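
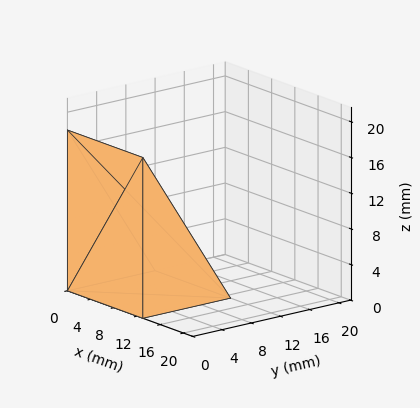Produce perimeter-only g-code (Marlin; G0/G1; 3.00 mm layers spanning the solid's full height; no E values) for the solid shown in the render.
Reading the render: the shape is a wedge (ramp): 13 × 12 mm base, rising to 18 mm along the y=0 edge and sloping linearly to z=0 at y=12 (dimensions read to the nearest mm from the axis ticks). For the g-code, the solid's height is divided into equal slices at the stated Δz and each level perimeter traced with G1 moves after a G0 lift.

; perimeter-only toolpath
G21 ; units = mm
G90 ; absolute positioning
G28 ; home
; layer 1
G0 Z3.00
G0 X0.00 Y0.00
G1 X13.00 Y0.00
G1 X13.00 Y10.00
G1 X0.00 Y10.00
G1 X0.00 Y0.00
; layer 2
G0 Z6.00
G0 X0.00 Y0.00
G1 X13.00 Y0.00
G1 X13.00 Y8.00
G1 X0.00 Y8.00
G1 X0.00 Y0.00
; layer 3
G0 Z9.00
G0 X0.00 Y0.00
G1 X13.00 Y0.00
G1 X13.00 Y6.00
G1 X0.00 Y6.00
G1 X0.00 Y0.00
; layer 4
G0 Z12.00
G0 X0.00 Y0.00
G1 X13.00 Y0.00
G1 X13.00 Y4.00
G1 X0.00 Y4.00
G1 X0.00 Y0.00
; layer 5
G0 Z15.00
G0 X0.00 Y0.00
G1 X13.00 Y0.00
G1 X13.00 Y2.00
G1 X0.00 Y2.00
G1 X0.00 Y0.00
M2 ; end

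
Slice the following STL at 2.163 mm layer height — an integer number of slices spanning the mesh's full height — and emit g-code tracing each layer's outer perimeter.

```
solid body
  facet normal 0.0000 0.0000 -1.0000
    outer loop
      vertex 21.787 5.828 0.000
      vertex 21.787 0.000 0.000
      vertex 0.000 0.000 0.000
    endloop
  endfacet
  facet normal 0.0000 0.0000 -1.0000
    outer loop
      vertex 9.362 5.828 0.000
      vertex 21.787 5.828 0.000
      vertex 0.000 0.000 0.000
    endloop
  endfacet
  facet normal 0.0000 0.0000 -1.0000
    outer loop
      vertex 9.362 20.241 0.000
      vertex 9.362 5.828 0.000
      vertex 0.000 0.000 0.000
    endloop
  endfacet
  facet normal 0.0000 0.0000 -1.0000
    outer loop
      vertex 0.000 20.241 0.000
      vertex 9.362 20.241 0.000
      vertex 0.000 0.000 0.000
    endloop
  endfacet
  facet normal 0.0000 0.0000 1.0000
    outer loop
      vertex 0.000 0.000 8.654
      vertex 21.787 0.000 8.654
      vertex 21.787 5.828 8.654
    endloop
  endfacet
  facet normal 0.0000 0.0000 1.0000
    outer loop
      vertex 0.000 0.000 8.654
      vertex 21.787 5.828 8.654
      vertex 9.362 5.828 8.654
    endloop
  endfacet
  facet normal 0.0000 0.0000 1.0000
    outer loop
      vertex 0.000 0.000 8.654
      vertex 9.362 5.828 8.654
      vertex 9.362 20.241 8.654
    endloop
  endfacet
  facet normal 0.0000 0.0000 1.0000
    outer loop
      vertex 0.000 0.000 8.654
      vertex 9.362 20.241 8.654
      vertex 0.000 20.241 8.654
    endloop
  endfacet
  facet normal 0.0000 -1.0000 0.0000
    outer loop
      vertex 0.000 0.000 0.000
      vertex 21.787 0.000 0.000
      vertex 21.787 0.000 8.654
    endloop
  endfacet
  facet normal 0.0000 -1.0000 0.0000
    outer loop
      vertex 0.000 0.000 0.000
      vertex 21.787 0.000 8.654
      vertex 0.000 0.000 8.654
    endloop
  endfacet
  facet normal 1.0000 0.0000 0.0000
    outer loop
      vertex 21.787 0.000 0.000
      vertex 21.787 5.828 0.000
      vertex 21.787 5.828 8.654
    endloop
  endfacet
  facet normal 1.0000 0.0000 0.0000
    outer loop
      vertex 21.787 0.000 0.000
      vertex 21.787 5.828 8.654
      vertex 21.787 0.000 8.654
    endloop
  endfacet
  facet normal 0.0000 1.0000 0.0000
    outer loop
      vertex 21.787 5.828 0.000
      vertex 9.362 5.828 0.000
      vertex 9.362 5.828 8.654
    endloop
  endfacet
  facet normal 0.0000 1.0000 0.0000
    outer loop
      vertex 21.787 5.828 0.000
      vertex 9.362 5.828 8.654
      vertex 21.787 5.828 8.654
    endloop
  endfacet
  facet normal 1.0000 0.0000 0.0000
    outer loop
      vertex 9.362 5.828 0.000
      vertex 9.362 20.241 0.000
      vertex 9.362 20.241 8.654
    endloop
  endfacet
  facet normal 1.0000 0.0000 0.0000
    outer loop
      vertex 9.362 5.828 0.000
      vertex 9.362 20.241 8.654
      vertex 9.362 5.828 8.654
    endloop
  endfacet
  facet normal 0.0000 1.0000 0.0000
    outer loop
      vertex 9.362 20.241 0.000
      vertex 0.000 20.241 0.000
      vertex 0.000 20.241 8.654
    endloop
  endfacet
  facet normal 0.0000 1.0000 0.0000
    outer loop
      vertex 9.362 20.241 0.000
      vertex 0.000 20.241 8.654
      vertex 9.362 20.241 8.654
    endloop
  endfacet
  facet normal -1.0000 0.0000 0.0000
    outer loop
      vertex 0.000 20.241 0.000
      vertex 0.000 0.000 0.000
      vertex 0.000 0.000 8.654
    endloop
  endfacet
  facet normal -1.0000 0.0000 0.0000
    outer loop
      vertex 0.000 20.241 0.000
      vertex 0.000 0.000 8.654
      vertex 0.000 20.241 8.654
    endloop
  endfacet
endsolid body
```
; perimeter-only toolpath
G21 ; units = mm
G90 ; absolute positioning
G28 ; home
; layer 1
G0 Z2.163
G0 X0.000 Y0.000
G1 X21.787 Y0.000
G1 X21.787 Y5.828
G1 X9.362 Y5.828
G1 X9.362 Y20.241
G1 X0.000 Y20.241
G1 X0.000 Y0.000
; layer 2
G0 Z4.327
G0 X0.000 Y0.000
G1 X21.787 Y0.000
G1 X21.787 Y5.828
G1 X9.362 Y5.828
G1 X9.362 Y20.241
G1 X0.000 Y20.241
G1 X0.000 Y0.000
; layer 3
G0 Z6.490
G0 X0.000 Y0.000
G1 X21.787 Y0.000
G1 X21.787 Y5.828
G1 X9.362 Y5.828
G1 X9.362 Y20.241
G1 X0.000 Y20.241
G1 X0.000 Y0.000
; layer 4
G0 Z8.654
G0 X0.000 Y0.000
G1 X21.787 Y0.000
G1 X21.787 Y5.828
G1 X9.362 Y5.828
G1 X9.362 Y20.241
G1 X0.000 Y20.241
G1 X0.000 Y0.000
M2 ; end

The solid is an L-shaped prism: outer 21.8 × 20.2 mm, arm thicknesses ≈ 5.83 mm (horizontal) and 9.36 mm (vertical), extruded 8.65 mm in z. Slicing at Δz = 2.163 mm — 4 equal slices spanning the solid's height, so layer i sits at z = i·h/4 — gives 4 non-empty perimeters. Each is a 6-segment closed polygon; G0 lifts to the layer z and rapids to the start vertex, then G1 traces the edges.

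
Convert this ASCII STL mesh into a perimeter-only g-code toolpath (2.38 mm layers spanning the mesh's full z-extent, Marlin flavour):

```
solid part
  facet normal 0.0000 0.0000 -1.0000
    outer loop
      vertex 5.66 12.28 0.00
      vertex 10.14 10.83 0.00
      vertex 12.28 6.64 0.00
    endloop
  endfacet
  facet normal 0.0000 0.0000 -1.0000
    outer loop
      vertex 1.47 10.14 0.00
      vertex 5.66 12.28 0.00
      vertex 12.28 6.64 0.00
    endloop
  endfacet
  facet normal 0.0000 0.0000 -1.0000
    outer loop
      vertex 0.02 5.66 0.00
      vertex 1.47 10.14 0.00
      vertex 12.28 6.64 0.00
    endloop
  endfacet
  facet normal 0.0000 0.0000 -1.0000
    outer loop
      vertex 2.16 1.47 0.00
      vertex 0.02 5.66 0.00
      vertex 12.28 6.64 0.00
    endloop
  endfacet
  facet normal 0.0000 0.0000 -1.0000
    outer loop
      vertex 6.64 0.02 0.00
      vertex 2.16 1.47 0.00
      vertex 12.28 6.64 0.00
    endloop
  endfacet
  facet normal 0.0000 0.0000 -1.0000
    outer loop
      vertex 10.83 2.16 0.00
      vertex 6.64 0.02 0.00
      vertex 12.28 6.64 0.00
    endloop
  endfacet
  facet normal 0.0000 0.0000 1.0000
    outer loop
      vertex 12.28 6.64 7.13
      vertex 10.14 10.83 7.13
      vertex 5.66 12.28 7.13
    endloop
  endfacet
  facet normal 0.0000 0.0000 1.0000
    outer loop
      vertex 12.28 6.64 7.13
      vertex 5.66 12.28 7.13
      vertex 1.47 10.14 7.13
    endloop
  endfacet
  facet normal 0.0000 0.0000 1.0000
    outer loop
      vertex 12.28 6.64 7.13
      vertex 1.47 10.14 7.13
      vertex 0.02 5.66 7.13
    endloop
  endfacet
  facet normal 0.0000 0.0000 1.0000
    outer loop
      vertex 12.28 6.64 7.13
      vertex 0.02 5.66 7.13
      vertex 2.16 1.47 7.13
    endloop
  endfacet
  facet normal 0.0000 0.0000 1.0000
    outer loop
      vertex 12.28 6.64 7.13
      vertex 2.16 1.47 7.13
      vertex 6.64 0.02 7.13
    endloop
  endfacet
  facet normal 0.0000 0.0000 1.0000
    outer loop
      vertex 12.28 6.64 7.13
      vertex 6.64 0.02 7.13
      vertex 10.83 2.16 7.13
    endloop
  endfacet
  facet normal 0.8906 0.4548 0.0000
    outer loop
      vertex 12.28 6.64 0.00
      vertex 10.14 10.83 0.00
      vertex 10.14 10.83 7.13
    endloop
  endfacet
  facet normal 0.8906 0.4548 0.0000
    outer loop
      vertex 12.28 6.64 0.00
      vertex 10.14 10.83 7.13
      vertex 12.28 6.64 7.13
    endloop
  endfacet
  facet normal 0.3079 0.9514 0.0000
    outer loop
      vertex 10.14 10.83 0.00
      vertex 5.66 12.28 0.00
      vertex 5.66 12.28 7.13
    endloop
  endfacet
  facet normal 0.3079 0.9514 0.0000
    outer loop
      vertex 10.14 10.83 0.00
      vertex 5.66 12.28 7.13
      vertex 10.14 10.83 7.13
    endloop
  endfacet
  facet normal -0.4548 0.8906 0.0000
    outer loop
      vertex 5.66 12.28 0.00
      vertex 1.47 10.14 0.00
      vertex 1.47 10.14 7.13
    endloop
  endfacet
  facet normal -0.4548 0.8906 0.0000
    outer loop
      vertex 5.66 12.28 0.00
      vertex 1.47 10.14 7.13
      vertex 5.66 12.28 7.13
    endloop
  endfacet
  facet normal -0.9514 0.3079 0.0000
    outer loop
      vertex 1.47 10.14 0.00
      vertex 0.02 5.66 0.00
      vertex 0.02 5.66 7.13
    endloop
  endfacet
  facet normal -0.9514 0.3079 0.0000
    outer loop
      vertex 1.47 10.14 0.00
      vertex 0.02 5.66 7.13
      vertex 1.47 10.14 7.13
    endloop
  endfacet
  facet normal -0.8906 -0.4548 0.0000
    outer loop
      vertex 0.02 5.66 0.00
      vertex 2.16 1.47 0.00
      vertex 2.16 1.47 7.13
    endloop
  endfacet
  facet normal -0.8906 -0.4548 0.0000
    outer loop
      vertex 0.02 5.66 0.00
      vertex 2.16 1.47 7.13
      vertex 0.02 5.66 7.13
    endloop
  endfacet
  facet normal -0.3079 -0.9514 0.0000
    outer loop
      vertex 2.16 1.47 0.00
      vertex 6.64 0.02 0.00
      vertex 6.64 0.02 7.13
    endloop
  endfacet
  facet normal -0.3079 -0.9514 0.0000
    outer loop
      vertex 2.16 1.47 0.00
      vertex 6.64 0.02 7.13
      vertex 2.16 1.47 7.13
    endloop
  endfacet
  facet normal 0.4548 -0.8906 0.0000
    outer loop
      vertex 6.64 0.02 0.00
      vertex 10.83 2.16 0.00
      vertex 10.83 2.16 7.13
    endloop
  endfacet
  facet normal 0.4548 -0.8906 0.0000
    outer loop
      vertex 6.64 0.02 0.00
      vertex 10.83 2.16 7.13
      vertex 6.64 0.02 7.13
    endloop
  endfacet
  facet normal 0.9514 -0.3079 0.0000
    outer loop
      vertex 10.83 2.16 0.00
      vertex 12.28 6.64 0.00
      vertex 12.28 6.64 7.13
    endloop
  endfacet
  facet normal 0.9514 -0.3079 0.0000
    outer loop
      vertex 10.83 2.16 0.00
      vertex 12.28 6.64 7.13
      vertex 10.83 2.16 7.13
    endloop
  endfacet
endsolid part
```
; perimeter-only toolpath
G21 ; units = mm
G90 ; absolute positioning
G28 ; home
; layer 1
G0 Z2.38
G0 X12.28 Y6.64
G1 X10.14 Y10.83
G1 X5.66 Y12.28
G1 X1.47 Y10.14
G1 X0.02 Y5.66
G1 X2.16 Y1.47
G1 X6.64 Y0.02
G1 X10.83 Y2.16
G1 X12.28 Y6.64
; layer 2
G0 Z4.75
G0 X12.28 Y6.64
G1 X10.14 Y10.83
G1 X5.66 Y12.28
G1 X1.47 Y10.14
G1 X0.02 Y5.66
G1 X2.16 Y1.47
G1 X6.64 Y0.02
G1 X10.83 Y2.16
G1 X12.28 Y6.64
; layer 3
G0 Z7.13
G0 X12.28 Y6.64
G1 X10.14 Y10.83
G1 X5.66 Y12.28
G1 X1.47 Y10.14
G1 X0.02 Y5.66
G1 X2.16 Y1.47
G1 X6.64 Y0.02
G1 X10.83 Y2.16
G1 X12.28 Y6.64
M2 ; end

The solid is a regular 8-sided prism (a cylinder approximated with 8 flat sides), circumscribed radius ≈ 6.15 mm, height ≈ 7.13 mm. Slicing at Δz = 2.38 mm — 3 equal slices spanning the solid's height, so layer i sits at z = i·h/3 — gives 3 non-empty perimeters. Each is a 8-segment closed polygon; G0 lifts to the layer z and rapids to the start vertex, then G1 traces the edges.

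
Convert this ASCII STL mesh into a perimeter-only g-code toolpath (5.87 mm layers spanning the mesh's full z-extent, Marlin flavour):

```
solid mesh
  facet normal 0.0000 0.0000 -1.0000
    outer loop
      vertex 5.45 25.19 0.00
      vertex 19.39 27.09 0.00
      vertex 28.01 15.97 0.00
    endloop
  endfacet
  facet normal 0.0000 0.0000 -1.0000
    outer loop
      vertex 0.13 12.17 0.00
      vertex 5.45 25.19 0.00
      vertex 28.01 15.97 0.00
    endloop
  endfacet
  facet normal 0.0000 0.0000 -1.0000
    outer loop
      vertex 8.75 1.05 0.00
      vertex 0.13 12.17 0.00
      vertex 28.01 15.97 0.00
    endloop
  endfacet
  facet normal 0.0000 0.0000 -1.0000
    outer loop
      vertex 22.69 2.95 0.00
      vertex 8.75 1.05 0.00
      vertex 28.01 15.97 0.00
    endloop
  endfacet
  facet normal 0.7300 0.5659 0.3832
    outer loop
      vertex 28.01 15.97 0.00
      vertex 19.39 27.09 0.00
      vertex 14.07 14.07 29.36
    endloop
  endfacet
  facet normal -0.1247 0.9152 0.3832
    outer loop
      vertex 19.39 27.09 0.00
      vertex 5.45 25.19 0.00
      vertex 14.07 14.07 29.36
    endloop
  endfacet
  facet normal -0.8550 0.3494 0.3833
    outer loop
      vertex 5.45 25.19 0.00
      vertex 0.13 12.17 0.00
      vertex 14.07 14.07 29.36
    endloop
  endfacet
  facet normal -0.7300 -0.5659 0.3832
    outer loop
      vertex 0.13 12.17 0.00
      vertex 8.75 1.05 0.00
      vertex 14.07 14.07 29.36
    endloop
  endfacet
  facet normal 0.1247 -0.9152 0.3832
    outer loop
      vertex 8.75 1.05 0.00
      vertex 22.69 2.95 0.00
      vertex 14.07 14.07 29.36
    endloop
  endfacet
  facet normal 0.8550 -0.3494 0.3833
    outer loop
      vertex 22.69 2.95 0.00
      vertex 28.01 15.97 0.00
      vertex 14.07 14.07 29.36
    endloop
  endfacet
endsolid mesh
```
; perimeter-only toolpath
G21 ; units = mm
G90 ; absolute positioning
G28 ; home
; layer 1
G0 Z5.87
G0 X25.22 Y15.59
G1 X18.33 Y24.49
G1 X7.17 Y22.97
G1 X2.92 Y12.55
G1 X9.81 Y3.65
G1 X20.97 Y5.17
G1 X25.22 Y15.59
; layer 2
G0 Z11.74
G0 X22.43 Y15.21
G1 X17.26 Y21.88
G1 X8.90 Y20.74
G1 X5.71 Y12.93
G1 X10.88 Y6.26
G1 X19.24 Y7.40
G1 X22.43 Y15.21
; layer 3
G0 Z17.62
G0 X19.65 Y14.83
G1 X16.20 Y19.28
G1 X10.62 Y18.52
G1 X8.49 Y13.31
G1 X11.94 Y8.86
G1 X17.52 Y9.62
G1 X19.65 Y14.83
; layer 4
G0 Z23.49
G0 X16.86 Y14.45
G1 X15.13 Y16.67
G1 X12.35 Y16.29
G1 X11.28 Y13.69
G1 X13.01 Y11.47
G1 X15.79 Y11.85
G1 X16.86 Y14.45
M2 ; end

The solid is a regular 6-sided pyramid, base circumscribed radius ≈ 14.1 mm, apex at z ≈ 29.4 mm. Slicing at Δz = 5.87 mm — 5 equal slices spanning the solid's height, so layer i sits at z = i·h/5 — gives 4 non-empty perimeters. Each is a 6-segment closed polygon; G0 lifts to the layer z and rapids to the start vertex, then G1 traces the edges. The cross-section shrinks linearly with z (the slice at the apex is degenerate and omitted).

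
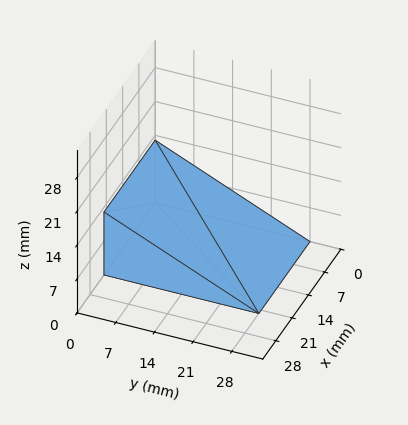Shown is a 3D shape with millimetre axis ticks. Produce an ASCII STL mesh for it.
Reading the render: the shape is a wedge (ramp): 22 × 28 mm base, rising to 13 mm along the y=0 edge and sloping linearly to z=0 at y=28 (dimensions read to the nearest mm from the axis ticks). For the STL, each face is triangulated and given an outward normal.

solid part
  facet normal 0.0000 0.0000 -1.0000
    outer loop
      vertex 22.000 28.000 0.000
      vertex 22.000 0.000 0.000
      vertex 0.000 0.000 0.000
    endloop
  endfacet
  facet normal 0.0000 0.0000 -1.0000
    outer loop
      vertex 0.000 28.000 0.000
      vertex 22.000 28.000 0.000
      vertex 0.000 0.000 0.000
    endloop
  endfacet
  facet normal 0.0000 -1.0000 0.0000
    outer loop
      vertex 0.000 0.000 0.000
      vertex 22.000 0.000 0.000
      vertex 22.000 0.000 13.000
    endloop
  endfacet
  facet normal 0.0000 -1.0000 0.0000
    outer loop
      vertex 0.000 0.000 0.000
      vertex 22.000 0.000 13.000
      vertex 0.000 0.000 13.000
    endloop
  endfacet
  facet normal 0.0000 0.4211 0.9070
    outer loop
      vertex 0.000 0.000 13.000
      vertex 22.000 0.000 13.000
      vertex 22.000 28.000 0.000
    endloop
  endfacet
  facet normal 0.0000 0.4211 0.9070
    outer loop
      vertex 0.000 0.000 13.000
      vertex 22.000 28.000 0.000
      vertex 0.000 28.000 0.000
    endloop
  endfacet
  facet normal -1.0000 0.0000 0.0000
    outer loop
      vertex 0.000 0.000 13.000
      vertex 0.000 28.000 0.000
      vertex 0.000 0.000 0.000
    endloop
  endfacet
  facet normal 1.0000 0.0000 0.0000
    outer loop
      vertex 22.000 0.000 0.000
      vertex 22.000 28.000 0.000
      vertex 22.000 0.000 13.000
    endloop
  endfacet
endsolid part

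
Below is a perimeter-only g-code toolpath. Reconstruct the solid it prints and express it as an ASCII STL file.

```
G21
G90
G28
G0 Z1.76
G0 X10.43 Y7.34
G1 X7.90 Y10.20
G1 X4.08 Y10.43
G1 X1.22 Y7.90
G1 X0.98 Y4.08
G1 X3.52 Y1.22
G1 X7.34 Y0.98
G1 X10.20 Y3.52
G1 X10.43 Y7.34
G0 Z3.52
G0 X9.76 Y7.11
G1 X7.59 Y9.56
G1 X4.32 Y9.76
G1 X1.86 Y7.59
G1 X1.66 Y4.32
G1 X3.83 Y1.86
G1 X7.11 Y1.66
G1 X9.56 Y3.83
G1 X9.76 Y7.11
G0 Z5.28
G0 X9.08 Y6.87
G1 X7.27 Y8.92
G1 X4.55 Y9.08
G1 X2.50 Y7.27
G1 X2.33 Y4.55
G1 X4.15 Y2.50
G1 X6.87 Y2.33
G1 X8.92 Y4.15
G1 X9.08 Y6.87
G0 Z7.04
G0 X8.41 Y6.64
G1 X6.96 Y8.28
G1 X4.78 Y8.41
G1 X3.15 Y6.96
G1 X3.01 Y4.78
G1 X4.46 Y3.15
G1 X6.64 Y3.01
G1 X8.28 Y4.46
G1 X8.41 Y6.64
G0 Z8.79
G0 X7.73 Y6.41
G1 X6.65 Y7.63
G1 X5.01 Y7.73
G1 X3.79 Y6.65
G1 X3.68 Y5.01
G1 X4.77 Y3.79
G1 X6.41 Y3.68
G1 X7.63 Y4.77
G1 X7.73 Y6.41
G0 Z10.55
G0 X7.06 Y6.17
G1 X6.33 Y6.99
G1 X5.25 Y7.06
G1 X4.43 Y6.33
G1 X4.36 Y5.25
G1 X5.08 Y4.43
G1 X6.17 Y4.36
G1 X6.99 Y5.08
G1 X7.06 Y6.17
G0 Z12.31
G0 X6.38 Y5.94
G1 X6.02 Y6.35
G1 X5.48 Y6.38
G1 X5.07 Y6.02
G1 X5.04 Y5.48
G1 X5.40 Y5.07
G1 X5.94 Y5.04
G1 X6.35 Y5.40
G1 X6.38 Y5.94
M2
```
solid part
  facet normal 0.0000 0.0000 -1.0000
    outer loop
      vertex 3.85 11.11 0.00
      vertex 8.21 10.84 0.00
      vertex 11.11 7.57 0.00
    endloop
  endfacet
  facet normal 0.0000 0.0000 -1.0000
    outer loop
      vertex 0.58 8.21 0.00
      vertex 3.85 11.11 0.00
      vertex 11.11 7.57 0.00
    endloop
  endfacet
  facet normal 0.0000 0.0000 -1.0000
    outer loop
      vertex 0.31 3.85 0.00
      vertex 0.58 8.21 0.00
      vertex 11.11 7.57 0.00
    endloop
  endfacet
  facet normal 0.0000 0.0000 -1.0000
    outer loop
      vertex 3.21 0.58 0.00
      vertex 0.31 3.85 0.00
      vertex 11.11 7.57 0.00
    endloop
  endfacet
  facet normal 0.0000 0.0000 -1.0000
    outer loop
      vertex 7.57 0.31 0.00
      vertex 3.21 0.58 0.00
      vertex 11.11 7.57 0.00
    endloop
  endfacet
  facet normal 0.0000 0.0000 -1.0000
    outer loop
      vertex 10.84 3.21 0.00
      vertex 7.57 0.31 0.00
      vertex 11.11 7.57 0.00
    endloop
  endfacet
  facet normal 0.7006 0.6213 0.3510
    outer loop
      vertex 11.11 7.57 0.00
      vertex 8.21 10.84 0.00
      vertex 5.71 5.71 14.07
    endloop
  endfacet
  facet normal 0.0579 0.9346 0.3510
    outer loop
      vertex 8.21 10.84 0.00
      vertex 3.85 11.11 0.00
      vertex 5.71 5.71 14.07
    endloop
  endfacet
  facet normal -0.6213 0.7006 0.3510
    outer loop
      vertex 3.85 11.11 0.00
      vertex 0.58 8.21 0.00
      vertex 5.71 5.71 14.07
    endloop
  endfacet
  facet normal -0.9346 0.0579 0.3510
    outer loop
      vertex 0.58 8.21 0.00
      vertex 0.31 3.85 0.00
      vertex 5.71 5.71 14.07
    endloop
  endfacet
  facet normal -0.7006 -0.6213 0.3510
    outer loop
      vertex 0.31 3.85 0.00
      vertex 3.21 0.58 0.00
      vertex 5.71 5.71 14.07
    endloop
  endfacet
  facet normal -0.0579 -0.9346 0.3510
    outer loop
      vertex 3.21 0.58 0.00
      vertex 7.57 0.31 0.00
      vertex 5.71 5.71 14.07
    endloop
  endfacet
  facet normal 0.6213 -0.7006 0.3510
    outer loop
      vertex 7.57 0.31 0.00
      vertex 10.84 3.21 0.00
      vertex 5.71 5.71 14.07
    endloop
  endfacet
  facet normal 0.9346 -0.0579 0.3510
    outer loop
      vertex 10.84 3.21 0.00
      vertex 11.11 7.57 0.00
      vertex 5.71 5.71 14.07
    endloop
  endfacet
endsolid part

The G0 Z moves step by Δz≈1.76 mm. The G1 loops shrink linearly with z, so the solid tapers from its base footprint up to z≈14.1. Closing with a flat bottom cap and the tapered top and triangulating gives 14 facets — a regular 8-sided pyramid, base circumscribed radius ≈ 5.71 mm, apex at z ≈ 14.1 mm.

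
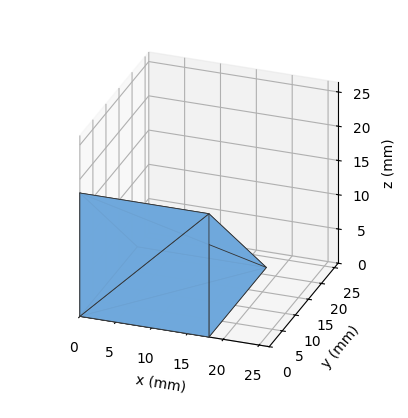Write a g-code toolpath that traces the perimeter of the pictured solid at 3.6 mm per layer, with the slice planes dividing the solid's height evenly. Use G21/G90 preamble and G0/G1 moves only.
Reading the render: the shape is a wedge (ramp): 18 × 22 mm base, rising to 18 mm along the y=0 edge and sloping linearly to z=0 at y=22 (dimensions read to the nearest mm from the axis ticks). For the g-code, the solid's height is divided into equal slices at the stated Δz and each level perimeter traced with G1 moves after a G0 lift.

; perimeter-only toolpath
G21 ; units = mm
G90 ; absolute positioning
G28 ; home
; layer 1
G0 Z3.6
G0 X0.0 Y0.0
G1 X18.0 Y0.0
G1 X18.0 Y17.6
G1 X0.0 Y17.6
G1 X0.0 Y0.0
; layer 2
G0 Z7.2
G0 X0.0 Y0.0
G1 X18.0 Y0.0
G1 X18.0 Y13.2
G1 X0.0 Y13.2
G1 X0.0 Y0.0
; layer 3
G0 Z10.8
G0 X0.0 Y0.0
G1 X18.0 Y0.0
G1 X18.0 Y8.8
G1 X0.0 Y8.8
G1 X0.0 Y0.0
; layer 4
G0 Z14.4
G0 X0.0 Y0.0
G1 X18.0 Y0.0
G1 X18.0 Y4.4
G1 X0.0 Y4.4
G1 X0.0 Y0.0
M2 ; end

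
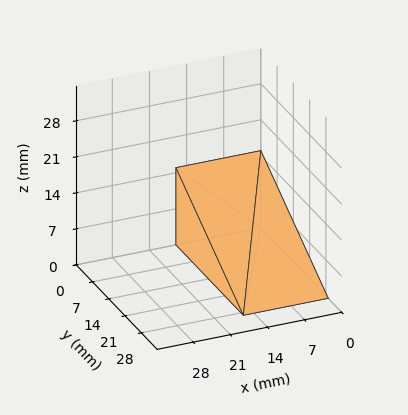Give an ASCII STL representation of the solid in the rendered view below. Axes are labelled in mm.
Reading the render: the shape is a wedge (ramp): 16 × 29 mm base, rising to 15 mm along the y=0 edge and sloping linearly to z=0 at y=29 (dimensions read to the nearest mm from the axis ticks). For the STL, each face is triangulated and given an outward normal.

solid part
  facet normal 0.0000 0.0000 -1.0000
    outer loop
      vertex 16.00 29.00 0.00
      vertex 16.00 0.00 0.00
      vertex 0.00 0.00 0.00
    endloop
  endfacet
  facet normal 0.0000 0.0000 -1.0000
    outer loop
      vertex 0.00 29.00 0.00
      vertex 16.00 29.00 0.00
      vertex 0.00 0.00 0.00
    endloop
  endfacet
  facet normal 0.0000 -1.0000 0.0000
    outer loop
      vertex 0.00 0.00 0.00
      vertex 16.00 0.00 0.00
      vertex 16.00 0.00 15.00
    endloop
  endfacet
  facet normal 0.0000 -1.0000 0.0000
    outer loop
      vertex 0.00 0.00 0.00
      vertex 16.00 0.00 15.00
      vertex 0.00 0.00 15.00
    endloop
  endfacet
  facet normal 0.0000 0.4594 0.8882
    outer loop
      vertex 0.00 0.00 15.00
      vertex 16.00 0.00 15.00
      vertex 16.00 29.00 0.00
    endloop
  endfacet
  facet normal 0.0000 0.4594 0.8882
    outer loop
      vertex 0.00 0.00 15.00
      vertex 16.00 29.00 0.00
      vertex 0.00 29.00 0.00
    endloop
  endfacet
  facet normal -1.0000 0.0000 0.0000
    outer loop
      vertex 0.00 0.00 15.00
      vertex 0.00 29.00 0.00
      vertex 0.00 0.00 0.00
    endloop
  endfacet
  facet normal 1.0000 0.0000 0.0000
    outer loop
      vertex 16.00 0.00 0.00
      vertex 16.00 29.00 0.00
      vertex 16.00 0.00 15.00
    endloop
  endfacet
endsolid part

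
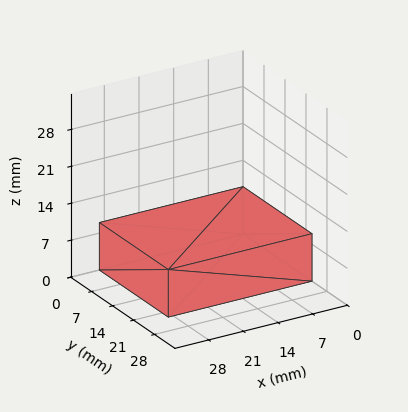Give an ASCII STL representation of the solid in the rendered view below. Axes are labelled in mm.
Reading the render: the shape is a rectangular box, roughly 29 × 23 mm footprint and 9 mm tall (dimensions read to the nearest mm from the axis ticks). For the STL, each face is triangulated and given an outward normal.

solid part
  facet normal 0.0000 0.0000 -1.0000
    outer loop
      vertex 29.0 23.0 0.0
      vertex 29.0 0.0 0.0
      vertex 0.0 0.0 0.0
    endloop
  endfacet
  facet normal 0.0000 0.0000 -1.0000
    outer loop
      vertex 0.0 23.0 0.0
      vertex 29.0 23.0 0.0
      vertex 0.0 0.0 0.0
    endloop
  endfacet
  facet normal 0.0000 0.0000 1.0000
    outer loop
      vertex 0.0 0.0 9.0
      vertex 29.0 0.0 9.0
      vertex 29.0 23.0 9.0
    endloop
  endfacet
  facet normal 0.0000 0.0000 1.0000
    outer loop
      vertex 0.0 0.0 9.0
      vertex 29.0 23.0 9.0
      vertex 0.0 23.0 9.0
    endloop
  endfacet
  facet normal 0.0000 -1.0000 0.0000
    outer loop
      vertex 0.0 0.0 0.0
      vertex 29.0 0.0 0.0
      vertex 29.0 0.0 9.0
    endloop
  endfacet
  facet normal 0.0000 -1.0000 0.0000
    outer loop
      vertex 0.0 0.0 0.0
      vertex 29.0 0.0 9.0
      vertex 0.0 0.0 9.0
    endloop
  endfacet
  facet normal 0.0000 1.0000 0.0000
    outer loop
      vertex 29.0 23.0 9.0
      vertex 29.0 23.0 0.0
      vertex 0.0 23.0 0.0
    endloop
  endfacet
  facet normal 0.0000 1.0000 0.0000
    outer loop
      vertex 0.0 23.0 9.0
      vertex 29.0 23.0 9.0
      vertex 0.0 23.0 0.0
    endloop
  endfacet
  facet normal -1.0000 0.0000 0.0000
    outer loop
      vertex 0.0 23.0 9.0
      vertex 0.0 23.0 0.0
      vertex 0.0 0.0 0.0
    endloop
  endfacet
  facet normal -1.0000 0.0000 0.0000
    outer loop
      vertex 0.0 0.0 9.0
      vertex 0.0 23.0 9.0
      vertex 0.0 0.0 0.0
    endloop
  endfacet
  facet normal 1.0000 0.0000 0.0000
    outer loop
      vertex 29.0 0.0 0.0
      vertex 29.0 23.0 0.0
      vertex 29.0 23.0 9.0
    endloop
  endfacet
  facet normal 1.0000 0.0000 0.0000
    outer loop
      vertex 29.0 0.0 0.0
      vertex 29.0 23.0 9.0
      vertex 29.0 0.0 9.0
    endloop
  endfacet
endsolid part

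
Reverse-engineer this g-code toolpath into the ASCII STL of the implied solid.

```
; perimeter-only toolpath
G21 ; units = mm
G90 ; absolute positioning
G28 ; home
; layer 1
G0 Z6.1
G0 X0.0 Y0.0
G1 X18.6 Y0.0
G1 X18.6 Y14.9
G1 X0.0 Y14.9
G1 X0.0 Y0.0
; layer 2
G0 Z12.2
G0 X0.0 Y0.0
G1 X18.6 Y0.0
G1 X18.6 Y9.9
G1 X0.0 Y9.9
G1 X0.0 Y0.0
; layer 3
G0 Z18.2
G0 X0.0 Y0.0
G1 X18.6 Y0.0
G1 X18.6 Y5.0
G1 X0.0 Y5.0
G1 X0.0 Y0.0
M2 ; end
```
solid part
  facet normal 0.0000 0.0000 -1.0000
    outer loop
      vertex 18.6 19.8 0.0
      vertex 18.6 0.0 0.0
      vertex 0.0 0.0 0.0
    endloop
  endfacet
  facet normal 0.0000 0.0000 -1.0000
    outer loop
      vertex 0.0 19.8 0.0
      vertex 18.6 19.8 0.0
      vertex 0.0 0.0 0.0
    endloop
  endfacet
  facet normal 0.0000 -1.0000 0.0000
    outer loop
      vertex 0.0 0.0 0.0
      vertex 18.6 0.0 0.0
      vertex 18.6 0.0 24.3
    endloop
  endfacet
  facet normal 0.0000 -1.0000 0.0000
    outer loop
      vertex 0.0 0.0 0.0
      vertex 18.6 0.0 24.3
      vertex 0.0 0.0 24.3
    endloop
  endfacet
  facet normal 0.0000 0.7752 0.6317
    outer loop
      vertex 0.0 0.0 24.3
      vertex 18.6 0.0 24.3
      vertex 18.6 19.8 0.0
    endloop
  endfacet
  facet normal 0.0000 0.7752 0.6317
    outer loop
      vertex 0.0 0.0 24.3
      vertex 18.6 19.8 0.0
      vertex 0.0 19.8 0.0
    endloop
  endfacet
  facet normal -1.0000 0.0000 0.0000
    outer loop
      vertex 0.0 0.0 24.3
      vertex 0.0 19.8 0.0
      vertex 0.0 0.0 0.0
    endloop
  endfacet
  facet normal 1.0000 0.0000 0.0000
    outer loop
      vertex 18.6 0.0 0.0
      vertex 18.6 19.8 0.0
      vertex 18.6 0.0 24.3
    endloop
  endfacet
endsolid part

The G0 Z moves step by Δz≈6.1 mm. The G1 loops shrink linearly with z, so the solid tapers from its base footprint up to z≈24.3. Closing with a flat bottom cap and the tapered top and triangulating gives 8 facets — a wedge (ramp): 18.6 × 19.8 mm base, rising to 24.3 mm along the y=0 edge and sloping linearly to z=0 at y=19.8.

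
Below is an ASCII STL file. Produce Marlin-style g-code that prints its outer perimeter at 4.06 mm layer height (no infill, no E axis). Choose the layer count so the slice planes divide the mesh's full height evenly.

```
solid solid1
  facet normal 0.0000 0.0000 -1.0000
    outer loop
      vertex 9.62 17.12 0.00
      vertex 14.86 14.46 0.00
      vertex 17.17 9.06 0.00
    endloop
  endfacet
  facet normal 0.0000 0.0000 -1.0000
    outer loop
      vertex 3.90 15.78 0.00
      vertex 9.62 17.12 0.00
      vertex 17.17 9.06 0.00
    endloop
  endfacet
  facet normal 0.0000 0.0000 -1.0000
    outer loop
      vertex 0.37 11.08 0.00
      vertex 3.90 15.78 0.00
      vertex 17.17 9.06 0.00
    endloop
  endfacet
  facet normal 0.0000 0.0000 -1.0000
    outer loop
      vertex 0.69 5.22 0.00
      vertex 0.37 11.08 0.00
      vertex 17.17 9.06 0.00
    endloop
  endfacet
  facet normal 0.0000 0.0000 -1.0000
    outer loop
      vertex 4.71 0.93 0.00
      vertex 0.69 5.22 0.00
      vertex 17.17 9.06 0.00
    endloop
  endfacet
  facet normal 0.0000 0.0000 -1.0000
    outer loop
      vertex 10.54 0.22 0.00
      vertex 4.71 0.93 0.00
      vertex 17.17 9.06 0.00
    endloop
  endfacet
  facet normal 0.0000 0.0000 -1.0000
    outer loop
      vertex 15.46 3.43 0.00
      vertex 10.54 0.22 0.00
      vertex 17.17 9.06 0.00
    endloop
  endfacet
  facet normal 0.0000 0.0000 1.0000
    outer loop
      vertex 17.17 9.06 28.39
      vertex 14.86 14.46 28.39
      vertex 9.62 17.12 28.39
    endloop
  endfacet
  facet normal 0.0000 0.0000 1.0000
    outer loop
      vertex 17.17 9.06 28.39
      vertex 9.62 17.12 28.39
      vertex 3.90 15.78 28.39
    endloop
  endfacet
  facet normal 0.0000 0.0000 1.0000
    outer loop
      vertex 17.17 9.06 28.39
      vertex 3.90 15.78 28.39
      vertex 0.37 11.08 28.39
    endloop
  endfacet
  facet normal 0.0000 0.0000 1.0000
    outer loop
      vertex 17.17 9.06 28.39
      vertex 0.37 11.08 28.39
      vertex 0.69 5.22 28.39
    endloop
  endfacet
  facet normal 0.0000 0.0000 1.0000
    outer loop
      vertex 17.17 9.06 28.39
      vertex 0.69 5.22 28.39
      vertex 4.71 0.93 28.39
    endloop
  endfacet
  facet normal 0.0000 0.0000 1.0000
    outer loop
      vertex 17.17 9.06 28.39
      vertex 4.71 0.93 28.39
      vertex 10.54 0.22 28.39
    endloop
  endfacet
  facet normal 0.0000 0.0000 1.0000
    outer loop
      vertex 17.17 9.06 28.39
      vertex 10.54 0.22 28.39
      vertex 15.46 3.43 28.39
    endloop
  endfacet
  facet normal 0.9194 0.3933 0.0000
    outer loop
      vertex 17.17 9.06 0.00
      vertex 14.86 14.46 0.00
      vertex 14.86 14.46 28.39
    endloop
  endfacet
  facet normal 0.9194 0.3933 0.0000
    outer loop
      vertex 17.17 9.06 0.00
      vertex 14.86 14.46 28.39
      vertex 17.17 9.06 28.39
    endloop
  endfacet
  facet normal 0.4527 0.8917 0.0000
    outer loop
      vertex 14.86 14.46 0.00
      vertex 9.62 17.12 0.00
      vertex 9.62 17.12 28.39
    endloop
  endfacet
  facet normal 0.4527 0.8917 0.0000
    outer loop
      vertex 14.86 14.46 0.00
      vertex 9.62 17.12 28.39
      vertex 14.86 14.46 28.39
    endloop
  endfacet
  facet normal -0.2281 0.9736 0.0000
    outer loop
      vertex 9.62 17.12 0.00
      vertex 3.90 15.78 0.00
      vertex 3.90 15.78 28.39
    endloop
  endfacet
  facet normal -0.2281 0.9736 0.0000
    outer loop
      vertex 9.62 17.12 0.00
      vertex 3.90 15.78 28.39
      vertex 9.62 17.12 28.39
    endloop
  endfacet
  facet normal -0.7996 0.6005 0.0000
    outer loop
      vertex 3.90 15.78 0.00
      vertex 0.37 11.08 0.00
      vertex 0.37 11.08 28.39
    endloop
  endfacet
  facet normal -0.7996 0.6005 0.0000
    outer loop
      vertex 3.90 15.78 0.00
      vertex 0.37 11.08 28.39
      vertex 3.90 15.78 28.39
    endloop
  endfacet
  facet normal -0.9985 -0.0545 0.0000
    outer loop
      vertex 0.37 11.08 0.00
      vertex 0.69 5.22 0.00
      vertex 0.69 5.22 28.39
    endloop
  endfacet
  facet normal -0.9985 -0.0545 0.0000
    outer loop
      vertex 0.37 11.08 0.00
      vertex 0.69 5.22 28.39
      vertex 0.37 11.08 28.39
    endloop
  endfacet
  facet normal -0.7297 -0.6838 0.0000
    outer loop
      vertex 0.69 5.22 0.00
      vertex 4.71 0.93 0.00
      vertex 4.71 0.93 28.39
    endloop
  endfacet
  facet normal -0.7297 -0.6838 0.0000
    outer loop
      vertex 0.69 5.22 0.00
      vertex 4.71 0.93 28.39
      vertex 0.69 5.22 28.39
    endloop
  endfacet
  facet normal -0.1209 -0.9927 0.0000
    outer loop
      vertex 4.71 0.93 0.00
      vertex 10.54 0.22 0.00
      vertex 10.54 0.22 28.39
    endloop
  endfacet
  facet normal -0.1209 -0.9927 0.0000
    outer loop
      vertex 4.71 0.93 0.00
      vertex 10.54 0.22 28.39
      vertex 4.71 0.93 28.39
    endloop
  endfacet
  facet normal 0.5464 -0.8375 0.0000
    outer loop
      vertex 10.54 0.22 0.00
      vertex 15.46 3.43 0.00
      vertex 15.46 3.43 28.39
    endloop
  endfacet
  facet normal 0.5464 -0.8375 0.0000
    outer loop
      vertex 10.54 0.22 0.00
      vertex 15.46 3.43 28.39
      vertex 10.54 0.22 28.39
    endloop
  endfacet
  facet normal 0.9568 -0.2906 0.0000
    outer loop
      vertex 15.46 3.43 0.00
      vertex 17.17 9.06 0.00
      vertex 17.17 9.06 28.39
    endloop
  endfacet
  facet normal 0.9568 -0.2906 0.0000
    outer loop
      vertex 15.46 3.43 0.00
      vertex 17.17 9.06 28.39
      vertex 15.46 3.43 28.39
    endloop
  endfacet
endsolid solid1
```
; perimeter-only toolpath
G21 ; units = mm
G90 ; absolute positioning
G28 ; home
; layer 1
G0 Z4.06
G0 X17.17 Y9.06
G1 X14.86 Y14.46
G1 X9.62 Y17.12
G1 X3.90 Y15.78
G1 X0.37 Y11.08
G1 X0.69 Y5.22
G1 X4.71 Y0.93
G1 X10.54 Y0.22
G1 X15.46 Y3.43
G1 X17.17 Y9.06
; layer 2
G0 Z8.11
G0 X17.17 Y9.06
G1 X14.86 Y14.46
G1 X9.62 Y17.12
G1 X3.90 Y15.78
G1 X0.37 Y11.08
G1 X0.69 Y5.22
G1 X4.71 Y0.93
G1 X10.54 Y0.22
G1 X15.46 Y3.43
G1 X17.17 Y9.06
; layer 3
G0 Z12.17
G0 X17.17 Y9.06
G1 X14.86 Y14.46
G1 X9.62 Y17.12
G1 X3.90 Y15.78
G1 X0.37 Y11.08
G1 X0.69 Y5.22
G1 X4.71 Y0.93
G1 X10.54 Y0.22
G1 X15.46 Y3.43
G1 X17.17 Y9.06
; layer 4
G0 Z16.22
G0 X17.17 Y9.06
G1 X14.86 Y14.46
G1 X9.62 Y17.12
G1 X3.90 Y15.78
G1 X0.37 Y11.08
G1 X0.69 Y5.22
G1 X4.71 Y0.93
G1 X10.54 Y0.22
G1 X15.46 Y3.43
G1 X17.17 Y9.06
; layer 5
G0 Z20.28
G0 X17.17 Y9.06
G1 X14.86 Y14.46
G1 X9.62 Y17.12
G1 X3.90 Y15.78
G1 X0.37 Y11.08
G1 X0.69 Y5.22
G1 X4.71 Y0.93
G1 X10.54 Y0.22
G1 X15.46 Y3.43
G1 X17.17 Y9.06
; layer 6
G0 Z24.33
G0 X17.17 Y9.06
G1 X14.86 Y14.46
G1 X9.62 Y17.12
G1 X3.90 Y15.78
G1 X0.37 Y11.08
G1 X0.69 Y5.22
G1 X4.71 Y0.93
G1 X10.54 Y0.22
G1 X15.46 Y3.43
G1 X17.17 Y9.06
; layer 7
G0 Z28.39
G0 X17.17 Y9.06
G1 X14.86 Y14.46
G1 X9.62 Y17.12
G1 X3.90 Y15.78
G1 X0.37 Y11.08
G1 X0.69 Y5.22
G1 X4.71 Y0.93
G1 X10.54 Y0.22
G1 X15.46 Y3.43
G1 X17.17 Y9.06
M2 ; end

The solid is a regular 9-sided prism (a cylinder approximated with 9 flat sides), circumscribed radius ≈ 8.59 mm, height ≈ 28.4 mm. Slicing at Δz = 4.06 mm — 7 equal slices spanning the solid's height, so layer i sits at z = i·h/7 — gives 7 non-empty perimeters. Each is a 9-segment closed polygon; G0 lifts to the layer z and rapids to the start vertex, then G1 traces the edges.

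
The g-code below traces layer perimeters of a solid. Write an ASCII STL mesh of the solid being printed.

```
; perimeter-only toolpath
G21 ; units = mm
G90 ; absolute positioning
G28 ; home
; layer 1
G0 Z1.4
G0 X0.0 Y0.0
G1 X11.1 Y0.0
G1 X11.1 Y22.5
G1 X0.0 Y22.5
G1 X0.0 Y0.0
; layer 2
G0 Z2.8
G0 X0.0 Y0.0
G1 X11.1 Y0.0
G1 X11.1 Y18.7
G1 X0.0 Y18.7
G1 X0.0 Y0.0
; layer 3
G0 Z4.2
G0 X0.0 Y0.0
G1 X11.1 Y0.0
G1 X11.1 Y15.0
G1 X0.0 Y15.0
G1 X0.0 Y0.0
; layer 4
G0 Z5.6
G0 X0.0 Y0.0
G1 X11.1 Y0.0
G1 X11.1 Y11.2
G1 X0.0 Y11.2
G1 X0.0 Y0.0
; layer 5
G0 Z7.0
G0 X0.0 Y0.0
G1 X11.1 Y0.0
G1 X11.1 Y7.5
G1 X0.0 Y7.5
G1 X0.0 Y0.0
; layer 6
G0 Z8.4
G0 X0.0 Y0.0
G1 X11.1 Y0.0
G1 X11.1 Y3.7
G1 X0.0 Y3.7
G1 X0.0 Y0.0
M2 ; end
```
solid part
  facet normal 0.0000 0.0000 -1.0000
    outer loop
      vertex 11.1 26.2 0.0
      vertex 11.1 0.0 0.0
      vertex 0.0 0.0 0.0
    endloop
  endfacet
  facet normal 0.0000 0.0000 -1.0000
    outer loop
      vertex 0.0 26.2 0.0
      vertex 11.1 26.2 0.0
      vertex 0.0 0.0 0.0
    endloop
  endfacet
  facet normal 0.0000 -1.0000 0.0000
    outer loop
      vertex 0.0 0.0 0.0
      vertex 11.1 0.0 0.0
      vertex 11.1 0.0 9.8
    endloop
  endfacet
  facet normal 0.0000 -1.0000 0.0000
    outer loop
      vertex 0.0 0.0 0.0
      vertex 11.1 0.0 9.8
      vertex 0.0 0.0 9.8
    endloop
  endfacet
  facet normal 0.0000 0.3503 0.9366
    outer loop
      vertex 0.0 0.0 9.8
      vertex 11.1 0.0 9.8
      vertex 11.1 26.2 0.0
    endloop
  endfacet
  facet normal 0.0000 0.3503 0.9366
    outer loop
      vertex 0.0 0.0 9.8
      vertex 11.1 26.2 0.0
      vertex 0.0 26.2 0.0
    endloop
  endfacet
  facet normal -1.0000 0.0000 0.0000
    outer loop
      vertex 0.0 0.0 9.8
      vertex 0.0 26.2 0.0
      vertex 0.0 0.0 0.0
    endloop
  endfacet
  facet normal 1.0000 0.0000 0.0000
    outer loop
      vertex 11.1 0.0 0.0
      vertex 11.1 26.2 0.0
      vertex 11.1 0.0 9.8
    endloop
  endfacet
endsolid part

The G0 Z moves step by Δz≈1.4 mm. The G1 loops shrink linearly with z, so the solid tapers from its base footprint up to z≈9.8. Closing with a flat bottom cap and the tapered top and triangulating gives 8 facets — a wedge (ramp): 11.1 × 26.2 mm base, rising to 9.8 mm along the y=0 edge and sloping linearly to z=0 at y=26.2.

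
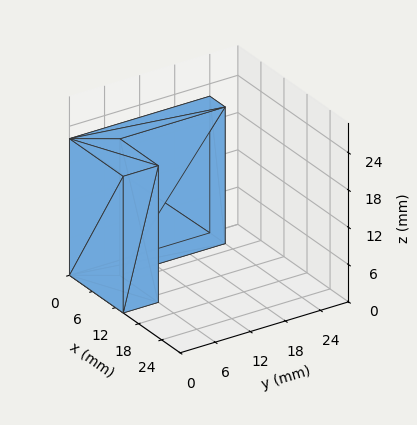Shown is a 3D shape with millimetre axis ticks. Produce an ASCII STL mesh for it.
Reading the render: the shape is an L-shaped prism: outer 14 × 24 mm, arm thicknesses ≈ 6 mm (horizontal) and 4 mm (vertical), extruded 22 mm in z (dimensions read to the nearest mm from the axis ticks). For the STL, each face is triangulated and given an outward normal.

solid part
  facet normal 0.0000 0.0000 -1.0000
    outer loop
      vertex 14.000 6.000 0.000
      vertex 14.000 0.000 0.000
      vertex 0.000 0.000 0.000
    endloop
  endfacet
  facet normal 0.0000 0.0000 -1.0000
    outer loop
      vertex 4.000 6.000 0.000
      vertex 14.000 6.000 0.000
      vertex 0.000 0.000 0.000
    endloop
  endfacet
  facet normal 0.0000 0.0000 -1.0000
    outer loop
      vertex 4.000 24.000 0.000
      vertex 4.000 6.000 0.000
      vertex 0.000 0.000 0.000
    endloop
  endfacet
  facet normal 0.0000 0.0000 -1.0000
    outer loop
      vertex 0.000 24.000 0.000
      vertex 4.000 24.000 0.000
      vertex 0.000 0.000 0.000
    endloop
  endfacet
  facet normal 0.0000 0.0000 1.0000
    outer loop
      vertex 0.000 0.000 22.000
      vertex 14.000 0.000 22.000
      vertex 14.000 6.000 22.000
    endloop
  endfacet
  facet normal 0.0000 0.0000 1.0000
    outer loop
      vertex 0.000 0.000 22.000
      vertex 14.000 6.000 22.000
      vertex 4.000 6.000 22.000
    endloop
  endfacet
  facet normal 0.0000 0.0000 1.0000
    outer loop
      vertex 0.000 0.000 22.000
      vertex 4.000 6.000 22.000
      vertex 4.000 24.000 22.000
    endloop
  endfacet
  facet normal 0.0000 0.0000 1.0000
    outer loop
      vertex 0.000 0.000 22.000
      vertex 4.000 24.000 22.000
      vertex 0.000 24.000 22.000
    endloop
  endfacet
  facet normal 0.0000 -1.0000 0.0000
    outer loop
      vertex 0.000 0.000 0.000
      vertex 14.000 0.000 0.000
      vertex 14.000 0.000 22.000
    endloop
  endfacet
  facet normal 0.0000 -1.0000 0.0000
    outer loop
      vertex 0.000 0.000 0.000
      vertex 14.000 0.000 22.000
      vertex 0.000 0.000 22.000
    endloop
  endfacet
  facet normal 1.0000 0.0000 0.0000
    outer loop
      vertex 14.000 0.000 0.000
      vertex 14.000 6.000 0.000
      vertex 14.000 6.000 22.000
    endloop
  endfacet
  facet normal 1.0000 0.0000 0.0000
    outer loop
      vertex 14.000 0.000 0.000
      vertex 14.000 6.000 22.000
      vertex 14.000 0.000 22.000
    endloop
  endfacet
  facet normal 0.0000 1.0000 0.0000
    outer loop
      vertex 14.000 6.000 0.000
      vertex 4.000 6.000 0.000
      vertex 4.000 6.000 22.000
    endloop
  endfacet
  facet normal 0.0000 1.0000 0.0000
    outer loop
      vertex 14.000 6.000 0.000
      vertex 4.000 6.000 22.000
      vertex 14.000 6.000 22.000
    endloop
  endfacet
  facet normal 1.0000 0.0000 0.0000
    outer loop
      vertex 4.000 6.000 0.000
      vertex 4.000 24.000 0.000
      vertex 4.000 24.000 22.000
    endloop
  endfacet
  facet normal 1.0000 0.0000 0.0000
    outer loop
      vertex 4.000 6.000 0.000
      vertex 4.000 24.000 22.000
      vertex 4.000 6.000 22.000
    endloop
  endfacet
  facet normal 0.0000 1.0000 0.0000
    outer loop
      vertex 4.000 24.000 0.000
      vertex 0.000 24.000 0.000
      vertex 0.000 24.000 22.000
    endloop
  endfacet
  facet normal 0.0000 1.0000 0.0000
    outer loop
      vertex 4.000 24.000 0.000
      vertex 0.000 24.000 22.000
      vertex 4.000 24.000 22.000
    endloop
  endfacet
  facet normal -1.0000 0.0000 0.0000
    outer loop
      vertex 0.000 24.000 0.000
      vertex 0.000 0.000 0.000
      vertex 0.000 0.000 22.000
    endloop
  endfacet
  facet normal -1.0000 0.0000 0.0000
    outer loop
      vertex 0.000 24.000 0.000
      vertex 0.000 0.000 22.000
      vertex 0.000 24.000 22.000
    endloop
  endfacet
endsolid part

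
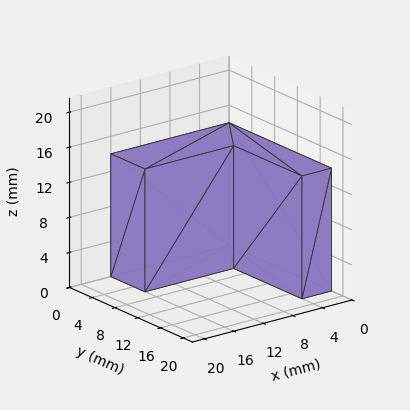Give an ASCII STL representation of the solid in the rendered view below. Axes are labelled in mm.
Reading the render: the shape is an L-shaped prism: outer 16 × 18 mm, arm thicknesses ≈ 6 mm (horizontal) and 4 mm (vertical), extruded 14 mm in z (dimensions read to the nearest mm from the axis ticks). For the STL, each face is triangulated and given an outward normal.

solid part
  facet normal 0.0000 0.0000 -1.0000
    outer loop
      vertex 16.0 6.0 0.0
      vertex 16.0 0.0 0.0
      vertex 0.0 0.0 0.0
    endloop
  endfacet
  facet normal 0.0000 0.0000 -1.0000
    outer loop
      vertex 4.0 6.0 0.0
      vertex 16.0 6.0 0.0
      vertex 0.0 0.0 0.0
    endloop
  endfacet
  facet normal 0.0000 0.0000 -1.0000
    outer loop
      vertex 4.0 18.0 0.0
      vertex 4.0 6.0 0.0
      vertex 0.0 0.0 0.0
    endloop
  endfacet
  facet normal 0.0000 0.0000 -1.0000
    outer loop
      vertex 0.0 18.0 0.0
      vertex 4.0 18.0 0.0
      vertex 0.0 0.0 0.0
    endloop
  endfacet
  facet normal 0.0000 0.0000 1.0000
    outer loop
      vertex 0.0 0.0 14.0
      vertex 16.0 0.0 14.0
      vertex 16.0 6.0 14.0
    endloop
  endfacet
  facet normal 0.0000 0.0000 1.0000
    outer loop
      vertex 0.0 0.0 14.0
      vertex 16.0 6.0 14.0
      vertex 4.0 6.0 14.0
    endloop
  endfacet
  facet normal 0.0000 0.0000 1.0000
    outer loop
      vertex 0.0 0.0 14.0
      vertex 4.0 6.0 14.0
      vertex 4.0 18.0 14.0
    endloop
  endfacet
  facet normal 0.0000 0.0000 1.0000
    outer loop
      vertex 0.0 0.0 14.0
      vertex 4.0 18.0 14.0
      vertex 0.0 18.0 14.0
    endloop
  endfacet
  facet normal 0.0000 -1.0000 0.0000
    outer loop
      vertex 0.0 0.0 0.0
      vertex 16.0 0.0 0.0
      vertex 16.0 0.0 14.0
    endloop
  endfacet
  facet normal 0.0000 -1.0000 0.0000
    outer loop
      vertex 0.0 0.0 0.0
      vertex 16.0 0.0 14.0
      vertex 0.0 0.0 14.0
    endloop
  endfacet
  facet normal 1.0000 0.0000 0.0000
    outer loop
      vertex 16.0 0.0 0.0
      vertex 16.0 6.0 0.0
      vertex 16.0 6.0 14.0
    endloop
  endfacet
  facet normal 1.0000 0.0000 0.0000
    outer loop
      vertex 16.0 0.0 0.0
      vertex 16.0 6.0 14.0
      vertex 16.0 0.0 14.0
    endloop
  endfacet
  facet normal 0.0000 1.0000 0.0000
    outer loop
      vertex 16.0 6.0 0.0
      vertex 4.0 6.0 0.0
      vertex 4.0 6.0 14.0
    endloop
  endfacet
  facet normal 0.0000 1.0000 0.0000
    outer loop
      vertex 16.0 6.0 0.0
      vertex 4.0 6.0 14.0
      vertex 16.0 6.0 14.0
    endloop
  endfacet
  facet normal 1.0000 0.0000 0.0000
    outer loop
      vertex 4.0 6.0 0.0
      vertex 4.0 18.0 0.0
      vertex 4.0 18.0 14.0
    endloop
  endfacet
  facet normal 1.0000 0.0000 0.0000
    outer loop
      vertex 4.0 6.0 0.0
      vertex 4.0 18.0 14.0
      vertex 4.0 6.0 14.0
    endloop
  endfacet
  facet normal 0.0000 1.0000 0.0000
    outer loop
      vertex 4.0 18.0 0.0
      vertex 0.0 18.0 0.0
      vertex 0.0 18.0 14.0
    endloop
  endfacet
  facet normal 0.0000 1.0000 0.0000
    outer loop
      vertex 4.0 18.0 0.0
      vertex 0.0 18.0 14.0
      vertex 4.0 18.0 14.0
    endloop
  endfacet
  facet normal -1.0000 0.0000 0.0000
    outer loop
      vertex 0.0 18.0 0.0
      vertex 0.0 0.0 0.0
      vertex 0.0 0.0 14.0
    endloop
  endfacet
  facet normal -1.0000 0.0000 0.0000
    outer loop
      vertex 0.0 18.0 0.0
      vertex 0.0 0.0 14.0
      vertex 0.0 18.0 14.0
    endloop
  endfacet
endsolid part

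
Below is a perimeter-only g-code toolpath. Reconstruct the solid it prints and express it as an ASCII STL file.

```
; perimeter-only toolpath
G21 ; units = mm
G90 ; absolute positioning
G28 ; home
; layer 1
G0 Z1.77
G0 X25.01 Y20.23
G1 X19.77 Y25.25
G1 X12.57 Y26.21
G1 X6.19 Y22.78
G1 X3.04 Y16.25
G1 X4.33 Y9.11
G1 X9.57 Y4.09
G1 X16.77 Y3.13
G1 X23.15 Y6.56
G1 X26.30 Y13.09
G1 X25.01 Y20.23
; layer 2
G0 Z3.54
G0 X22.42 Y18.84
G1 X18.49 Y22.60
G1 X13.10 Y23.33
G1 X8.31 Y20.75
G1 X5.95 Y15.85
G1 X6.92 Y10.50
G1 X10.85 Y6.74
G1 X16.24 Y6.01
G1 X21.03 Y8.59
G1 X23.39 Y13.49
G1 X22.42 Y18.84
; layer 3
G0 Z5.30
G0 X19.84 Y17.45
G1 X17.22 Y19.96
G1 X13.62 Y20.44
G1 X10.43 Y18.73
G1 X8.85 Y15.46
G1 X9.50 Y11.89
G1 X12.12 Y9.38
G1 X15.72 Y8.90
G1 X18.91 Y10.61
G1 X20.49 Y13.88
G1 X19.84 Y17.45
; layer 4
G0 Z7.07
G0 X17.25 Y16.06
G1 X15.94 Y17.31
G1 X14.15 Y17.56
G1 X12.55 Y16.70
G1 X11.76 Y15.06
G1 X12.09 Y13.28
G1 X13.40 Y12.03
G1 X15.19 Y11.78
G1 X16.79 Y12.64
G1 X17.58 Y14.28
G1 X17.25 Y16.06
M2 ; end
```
solid part
  facet normal 0.0000 0.0000 -1.0000
    outer loop
      vertex 12.05 29.10 0.00
      vertex 21.04 27.89 0.00
      vertex 27.59 21.62 0.00
    endloop
  endfacet
  facet normal 0.0000 0.0000 -1.0000
    outer loop
      vertex 4.07 24.81 0.00
      vertex 12.05 29.10 0.00
      vertex 27.59 21.62 0.00
    endloop
  endfacet
  facet normal 0.0000 0.0000 -1.0000
    outer loop
      vertex 0.13 16.64 0.00
      vertex 4.07 24.81 0.00
      vertex 27.59 21.62 0.00
    endloop
  endfacet
  facet normal 0.0000 0.0000 -1.0000
    outer loop
      vertex 1.75 7.72 0.00
      vertex 0.13 16.64 0.00
      vertex 27.59 21.62 0.00
    endloop
  endfacet
  facet normal 0.0000 0.0000 -1.0000
    outer loop
      vertex 8.30 1.45 0.00
      vertex 1.75 7.72 0.00
      vertex 27.59 21.62 0.00
    endloop
  endfacet
  facet normal 0.0000 0.0000 -1.0000
    outer loop
      vertex 17.29 0.24 0.00
      vertex 8.30 1.45 0.00
      vertex 27.59 21.62 0.00
    endloop
  endfacet
  facet normal 0.0000 0.0000 -1.0000
    outer loop
      vertex 25.27 4.53 0.00
      vertex 17.29 0.24 0.00
      vertex 27.59 21.62 0.00
    endloop
  endfacet
  facet normal 0.0000 0.0000 -1.0000
    outer loop
      vertex 29.21 12.70 0.00
      vertex 25.27 4.53 0.00
      vertex 27.59 21.62 0.00
    endloop
  endfacet
  facet normal 0.3700 0.3866 0.8448
    outer loop
      vertex 27.59 21.62 0.00
      vertex 21.04 27.89 0.00
      vertex 14.67 14.67 8.84
    endloop
  endfacet
  facet normal 0.0714 0.5304 0.8447
    outer loop
      vertex 21.04 27.89 0.00
      vertex 12.05 29.10 0.00
      vertex 14.67 14.67 8.84
    endloop
  endfacet
  facet normal -0.2534 0.4714 0.8447
    outer loop
      vertex 12.05 29.10 0.00
      vertex 4.07 24.81 0.00
      vertex 14.67 14.67 8.84
    endloop
  endfacet
  facet normal -0.4821 0.2325 0.8447
    outer loop
      vertex 4.07 24.81 0.00
      vertex 0.13 16.64 0.00
      vertex 14.67 14.67 8.84
    endloop
  endfacet
  facet normal -0.5265 -0.0956 0.8448
    outer loop
      vertex 0.13 16.64 0.00
      vertex 1.75 7.72 0.00
      vertex 14.67 14.67 8.84
    endloop
  endfacet
  facet normal -0.3700 -0.3866 0.8448
    outer loop
      vertex 1.75 7.72 0.00
      vertex 8.30 1.45 0.00
      vertex 14.67 14.67 8.84
    endloop
  endfacet
  facet normal -0.0714 -0.5304 0.8447
    outer loop
      vertex 8.30 1.45 0.00
      vertex 17.29 0.24 0.00
      vertex 14.67 14.67 8.84
    endloop
  endfacet
  facet normal 0.2534 -0.4714 0.8447
    outer loop
      vertex 17.29 0.24 0.00
      vertex 25.27 4.53 0.00
      vertex 14.67 14.67 8.84
    endloop
  endfacet
  facet normal 0.4821 -0.2325 0.8447
    outer loop
      vertex 25.27 4.53 0.00
      vertex 29.21 12.70 0.00
      vertex 14.67 14.67 8.84
    endloop
  endfacet
  facet normal 0.5265 0.0956 0.8448
    outer loop
      vertex 29.21 12.70 0.00
      vertex 27.59 21.62 0.00
      vertex 14.67 14.67 8.84
    endloop
  endfacet
endsolid part

The G0 Z moves step by Δz≈1.77 mm. The G1 loops shrink linearly with z, so the solid tapers from its base footprint up to z≈8.84. Closing with a flat bottom cap and the tapered top and triangulating gives 18 facets — a regular 10-sided pyramid, base circumscribed radius ≈ 14.7 mm, apex at z ≈ 8.84 mm.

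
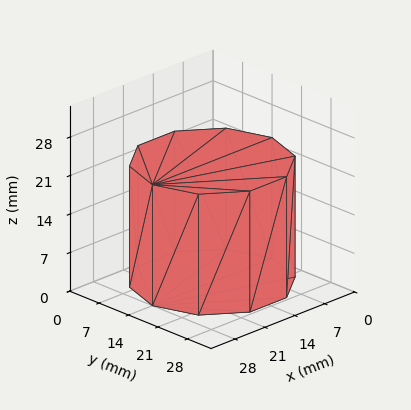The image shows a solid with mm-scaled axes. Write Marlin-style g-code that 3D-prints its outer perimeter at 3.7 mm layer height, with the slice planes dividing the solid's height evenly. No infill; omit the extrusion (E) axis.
Reading the render: the shape is a regular 10-sided prism (a cylinder approximated with 10 flat sides), circumscribed radius ≈ 14 mm, height ≈ 22 mm (dimensions read to the nearest mm from the axis ticks). For the g-code, the solid's height is divided into equal slices at the stated Δz and each level perimeter traced with G1 moves after a G0 lift.

; perimeter-only toolpath
G21 ; units = mm
G90 ; absolute positioning
G28 ; home
; layer 1
G0 Z3.7
G0 X28.0 Y14.0
G1 X25.3 Y22.2
G1 X18.3 Y27.3
G1 X9.7 Y27.3
G1 X2.7 Y22.2
G1 X0.0 Y14.0
G1 X2.7 Y5.8
G1 X9.7 Y0.7
G1 X18.3 Y0.7
G1 X25.3 Y5.8
G1 X28.0 Y14.0
; layer 2
G0 Z7.3
G0 X28.0 Y14.0
G1 X25.3 Y22.2
G1 X18.3 Y27.3
G1 X9.7 Y27.3
G1 X2.7 Y22.2
G1 X0.0 Y14.0
G1 X2.7 Y5.8
G1 X9.7 Y0.7
G1 X18.3 Y0.7
G1 X25.3 Y5.8
G1 X28.0 Y14.0
; layer 3
G0 Z11.0
G0 X28.0 Y14.0
G1 X25.3 Y22.2
G1 X18.3 Y27.3
G1 X9.7 Y27.3
G1 X2.7 Y22.2
G1 X0.0 Y14.0
G1 X2.7 Y5.8
G1 X9.7 Y0.7
G1 X18.3 Y0.7
G1 X25.3 Y5.8
G1 X28.0 Y14.0
; layer 4
G0 Z14.7
G0 X28.0 Y14.0
G1 X25.3 Y22.2
G1 X18.3 Y27.3
G1 X9.7 Y27.3
G1 X2.7 Y22.2
G1 X0.0 Y14.0
G1 X2.7 Y5.8
G1 X9.7 Y0.7
G1 X18.3 Y0.7
G1 X25.3 Y5.8
G1 X28.0 Y14.0
; layer 5
G0 Z18.3
G0 X28.0 Y14.0
G1 X25.3 Y22.2
G1 X18.3 Y27.3
G1 X9.7 Y27.3
G1 X2.7 Y22.2
G1 X0.0 Y14.0
G1 X2.7 Y5.8
G1 X9.7 Y0.7
G1 X18.3 Y0.7
G1 X25.3 Y5.8
G1 X28.0 Y14.0
; layer 6
G0 Z22.0
G0 X28.0 Y14.0
G1 X25.3 Y22.2
G1 X18.3 Y27.3
G1 X9.7 Y27.3
G1 X2.7 Y22.2
G1 X0.0 Y14.0
G1 X2.7 Y5.8
G1 X9.7 Y0.7
G1 X18.3 Y0.7
G1 X25.3 Y5.8
G1 X28.0 Y14.0
M2 ; end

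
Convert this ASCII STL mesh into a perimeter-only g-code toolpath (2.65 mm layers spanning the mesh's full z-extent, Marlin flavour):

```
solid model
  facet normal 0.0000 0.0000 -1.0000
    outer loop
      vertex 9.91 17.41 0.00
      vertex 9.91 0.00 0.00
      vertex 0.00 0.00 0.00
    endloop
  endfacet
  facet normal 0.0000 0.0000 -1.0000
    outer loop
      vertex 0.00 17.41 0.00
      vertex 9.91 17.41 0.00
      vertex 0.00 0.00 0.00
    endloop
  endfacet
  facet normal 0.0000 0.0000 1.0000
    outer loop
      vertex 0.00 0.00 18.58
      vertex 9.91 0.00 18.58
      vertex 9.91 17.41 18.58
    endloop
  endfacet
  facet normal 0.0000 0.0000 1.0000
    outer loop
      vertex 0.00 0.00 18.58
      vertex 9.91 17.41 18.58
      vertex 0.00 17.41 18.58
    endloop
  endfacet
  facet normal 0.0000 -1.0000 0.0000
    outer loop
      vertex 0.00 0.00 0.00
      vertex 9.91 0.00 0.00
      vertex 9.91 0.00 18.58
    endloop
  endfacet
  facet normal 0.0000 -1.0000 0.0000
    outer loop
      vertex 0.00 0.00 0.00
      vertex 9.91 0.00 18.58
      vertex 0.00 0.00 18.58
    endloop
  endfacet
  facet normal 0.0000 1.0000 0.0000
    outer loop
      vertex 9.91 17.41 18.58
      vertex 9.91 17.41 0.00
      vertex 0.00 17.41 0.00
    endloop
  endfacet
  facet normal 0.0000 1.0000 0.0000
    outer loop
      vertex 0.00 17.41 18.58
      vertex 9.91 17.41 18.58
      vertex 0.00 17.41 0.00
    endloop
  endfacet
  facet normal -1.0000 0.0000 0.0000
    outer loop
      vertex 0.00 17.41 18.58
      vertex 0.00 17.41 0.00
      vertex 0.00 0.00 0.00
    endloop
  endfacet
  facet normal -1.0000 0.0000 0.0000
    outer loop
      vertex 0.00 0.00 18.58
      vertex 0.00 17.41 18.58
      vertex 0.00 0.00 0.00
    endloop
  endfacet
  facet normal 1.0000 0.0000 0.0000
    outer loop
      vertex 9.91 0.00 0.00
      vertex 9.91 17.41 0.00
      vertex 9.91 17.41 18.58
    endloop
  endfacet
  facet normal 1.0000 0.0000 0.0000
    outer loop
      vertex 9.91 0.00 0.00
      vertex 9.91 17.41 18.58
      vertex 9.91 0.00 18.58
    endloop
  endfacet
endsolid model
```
; perimeter-only toolpath
G21 ; units = mm
G90 ; absolute positioning
G28 ; home
; layer 1
G0 Z2.65
G0 X0.00 Y0.00
G1 X9.91 Y0.00
G1 X9.91 Y17.41
G1 X0.00 Y17.41
G1 X0.00 Y0.00
; layer 2
G0 Z5.31
G0 X0.00 Y0.00
G1 X9.91 Y0.00
G1 X9.91 Y17.41
G1 X0.00 Y17.41
G1 X0.00 Y0.00
; layer 3
G0 Z7.96
G0 X0.00 Y0.00
G1 X9.91 Y0.00
G1 X9.91 Y17.41
G1 X0.00 Y17.41
G1 X0.00 Y0.00
; layer 4
G0 Z10.62
G0 X0.00 Y0.00
G1 X9.91 Y0.00
G1 X9.91 Y17.41
G1 X0.00 Y17.41
G1 X0.00 Y0.00
; layer 5
G0 Z13.27
G0 X0.00 Y0.00
G1 X9.91 Y0.00
G1 X9.91 Y17.41
G1 X0.00 Y17.41
G1 X0.00 Y0.00
; layer 6
G0 Z15.93
G0 X0.00 Y0.00
G1 X9.91 Y0.00
G1 X9.91 Y17.41
G1 X0.00 Y17.41
G1 X0.00 Y0.00
; layer 7
G0 Z18.58
G0 X0.00 Y0.00
G1 X9.91 Y0.00
G1 X9.91 Y17.41
G1 X0.00 Y17.41
G1 X0.00 Y0.00
M2 ; end

The solid is a rectangular box, roughly 9.91 × 17.4 mm footprint and 18.6 mm tall. Slicing at Δz = 2.65 mm — 7 equal slices spanning the solid's height, so layer i sits at z = i·h/7 — gives 7 non-empty perimeters. Each is a 4-segment closed polygon; G0 lifts to the layer z and rapids to the start vertex, then G1 traces the edges.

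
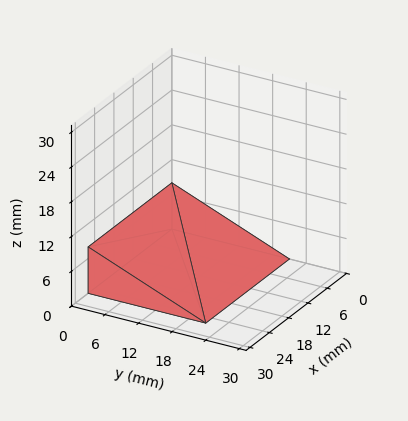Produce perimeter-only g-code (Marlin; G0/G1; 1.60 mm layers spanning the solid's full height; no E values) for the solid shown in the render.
Reading the render: the shape is a wedge (ramp): 26 × 21 mm base, rising to 8 mm along the y=0 edge and sloping linearly to z=0 at y=21 (dimensions read to the nearest mm from the axis ticks). For the g-code, the solid's height is divided into equal slices at the stated Δz and each level perimeter traced with G1 moves after a G0 lift.

; perimeter-only toolpath
G21 ; units = mm
G90 ; absolute positioning
G28 ; home
; layer 1
G0 Z1.60
G0 X0.00 Y0.00
G1 X26.00 Y0.00
G1 X26.00 Y16.80
G1 X0.00 Y16.80
G1 X0.00 Y0.00
; layer 2
G0 Z3.20
G0 X0.00 Y0.00
G1 X26.00 Y0.00
G1 X26.00 Y12.60
G1 X0.00 Y12.60
G1 X0.00 Y0.00
; layer 3
G0 Z4.80
G0 X0.00 Y0.00
G1 X26.00 Y0.00
G1 X26.00 Y8.40
G1 X0.00 Y8.40
G1 X0.00 Y0.00
; layer 4
G0 Z6.40
G0 X0.00 Y0.00
G1 X26.00 Y0.00
G1 X26.00 Y4.20
G1 X0.00 Y4.20
G1 X0.00 Y0.00
M2 ; end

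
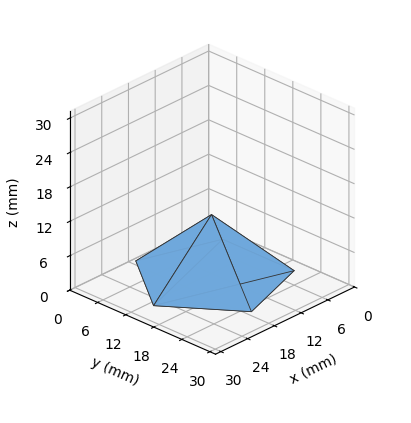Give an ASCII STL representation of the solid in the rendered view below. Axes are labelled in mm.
Reading the render: the shape is a regular 5-sided pyramid, base circumscribed radius ≈ 13 mm, apex at z ≈ 11 mm (dimensions read to the nearest mm from the axis ticks). For the STL, each face is triangulated and given an outward normal.

solid part
  facet normal 0.0000 0.0000 -1.0000
    outer loop
      vertex 2.48 20.64 0.00
      vertex 17.02 25.36 0.00
      vertex 26.00 13.00 0.00
    endloop
  endfacet
  facet normal 0.0000 0.0000 -1.0000
    outer loop
      vertex 2.48 5.36 0.00
      vertex 2.48 20.64 0.00
      vertex 26.00 13.00 0.00
    endloop
  endfacet
  facet normal 0.0000 0.0000 -1.0000
    outer loop
      vertex 17.02 0.64 0.00
      vertex 2.48 5.36 0.00
      vertex 26.00 13.00 0.00
    endloop
  endfacet
  facet normal 0.5848 0.4248 0.6911
    outer loop
      vertex 26.00 13.00 0.00
      vertex 17.02 25.36 0.00
      vertex 13.00 13.00 11.00
    endloop
  endfacet
  facet normal -0.2232 0.6875 0.6910
    outer loop
      vertex 17.02 25.36 0.00
      vertex 2.48 20.64 0.00
      vertex 13.00 13.00 11.00
    endloop
  endfacet
  facet normal -0.7227 0.0000 0.6912
    outer loop
      vertex 2.48 20.64 0.00
      vertex 2.48 5.36 0.00
      vertex 13.00 13.00 11.00
    endloop
  endfacet
  facet normal -0.2232 -0.6875 0.6910
    outer loop
      vertex 2.48 5.36 0.00
      vertex 17.02 0.64 0.00
      vertex 13.00 13.00 11.00
    endloop
  endfacet
  facet normal 0.5848 -0.4248 0.6911
    outer loop
      vertex 17.02 0.64 0.00
      vertex 26.00 13.00 0.00
      vertex 13.00 13.00 11.00
    endloop
  endfacet
endsolid part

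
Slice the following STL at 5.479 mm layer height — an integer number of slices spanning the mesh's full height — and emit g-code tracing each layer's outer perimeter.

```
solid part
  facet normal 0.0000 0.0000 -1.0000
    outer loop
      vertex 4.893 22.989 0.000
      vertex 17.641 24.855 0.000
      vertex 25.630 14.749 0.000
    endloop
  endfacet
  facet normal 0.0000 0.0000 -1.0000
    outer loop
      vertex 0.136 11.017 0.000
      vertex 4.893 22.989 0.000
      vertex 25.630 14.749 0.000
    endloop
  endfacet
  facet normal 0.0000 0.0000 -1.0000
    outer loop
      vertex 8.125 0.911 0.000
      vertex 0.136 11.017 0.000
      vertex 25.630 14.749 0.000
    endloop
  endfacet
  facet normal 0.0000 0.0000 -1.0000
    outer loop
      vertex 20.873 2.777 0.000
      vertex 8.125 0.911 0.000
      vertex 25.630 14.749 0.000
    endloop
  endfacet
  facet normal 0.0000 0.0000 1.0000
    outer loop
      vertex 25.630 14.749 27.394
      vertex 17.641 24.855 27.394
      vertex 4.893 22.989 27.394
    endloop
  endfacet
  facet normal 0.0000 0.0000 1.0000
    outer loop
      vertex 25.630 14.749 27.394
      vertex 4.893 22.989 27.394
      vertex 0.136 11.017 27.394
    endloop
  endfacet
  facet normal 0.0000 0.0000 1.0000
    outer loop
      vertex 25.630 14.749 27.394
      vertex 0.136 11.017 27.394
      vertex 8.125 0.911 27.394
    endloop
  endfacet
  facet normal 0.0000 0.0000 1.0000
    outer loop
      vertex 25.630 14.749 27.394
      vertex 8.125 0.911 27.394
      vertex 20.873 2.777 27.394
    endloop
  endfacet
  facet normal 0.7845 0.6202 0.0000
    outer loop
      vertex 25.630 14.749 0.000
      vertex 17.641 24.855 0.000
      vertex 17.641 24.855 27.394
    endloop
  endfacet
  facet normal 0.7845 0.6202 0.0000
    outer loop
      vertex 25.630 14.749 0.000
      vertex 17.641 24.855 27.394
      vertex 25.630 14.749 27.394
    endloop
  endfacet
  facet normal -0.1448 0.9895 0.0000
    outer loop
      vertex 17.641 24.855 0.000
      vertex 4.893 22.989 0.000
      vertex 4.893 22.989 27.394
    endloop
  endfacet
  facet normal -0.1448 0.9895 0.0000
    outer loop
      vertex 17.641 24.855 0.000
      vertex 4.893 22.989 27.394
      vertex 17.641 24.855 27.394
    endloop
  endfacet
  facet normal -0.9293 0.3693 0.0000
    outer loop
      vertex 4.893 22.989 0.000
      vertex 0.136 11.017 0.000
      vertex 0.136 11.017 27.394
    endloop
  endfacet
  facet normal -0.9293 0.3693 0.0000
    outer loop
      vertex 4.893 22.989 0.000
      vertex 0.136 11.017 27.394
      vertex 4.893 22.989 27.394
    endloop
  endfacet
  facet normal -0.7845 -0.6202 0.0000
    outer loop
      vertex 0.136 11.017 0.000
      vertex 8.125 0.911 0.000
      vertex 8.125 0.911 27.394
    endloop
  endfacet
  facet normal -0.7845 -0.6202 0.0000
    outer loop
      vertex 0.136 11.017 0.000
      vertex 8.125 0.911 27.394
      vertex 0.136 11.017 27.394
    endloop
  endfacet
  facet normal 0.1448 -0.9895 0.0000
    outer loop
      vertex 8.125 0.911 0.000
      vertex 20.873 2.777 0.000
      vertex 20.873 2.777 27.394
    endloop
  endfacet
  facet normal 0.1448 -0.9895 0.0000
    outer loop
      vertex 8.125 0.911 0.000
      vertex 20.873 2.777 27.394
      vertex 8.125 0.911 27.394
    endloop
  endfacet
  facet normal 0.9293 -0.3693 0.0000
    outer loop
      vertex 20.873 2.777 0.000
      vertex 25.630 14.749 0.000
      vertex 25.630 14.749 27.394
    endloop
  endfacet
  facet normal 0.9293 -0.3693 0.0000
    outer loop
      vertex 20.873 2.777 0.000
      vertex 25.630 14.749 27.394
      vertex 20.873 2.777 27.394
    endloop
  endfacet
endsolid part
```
; perimeter-only toolpath
G21 ; units = mm
G90 ; absolute positioning
G28 ; home
; layer 1
G0 Z5.479
G0 X25.630 Y14.749
G1 X17.641 Y24.855
G1 X4.893 Y22.989
G1 X0.136 Y11.017
G1 X8.125 Y0.911
G1 X20.873 Y2.777
G1 X25.630 Y14.749
; layer 2
G0 Z10.958
G0 X25.630 Y14.749
G1 X17.641 Y24.855
G1 X4.893 Y22.989
G1 X0.136 Y11.017
G1 X8.125 Y0.911
G1 X20.873 Y2.777
G1 X25.630 Y14.749
; layer 3
G0 Z16.436
G0 X25.630 Y14.749
G1 X17.641 Y24.855
G1 X4.893 Y22.989
G1 X0.136 Y11.017
G1 X8.125 Y0.911
G1 X20.873 Y2.777
G1 X25.630 Y14.749
; layer 4
G0 Z21.915
G0 X25.630 Y14.749
G1 X17.641 Y24.855
G1 X4.893 Y22.989
G1 X0.136 Y11.017
G1 X8.125 Y0.911
G1 X20.873 Y2.777
G1 X25.630 Y14.749
; layer 5
G0 Z27.394
G0 X25.630 Y14.749
G1 X17.641 Y24.855
G1 X4.893 Y22.989
G1 X0.136 Y11.017
G1 X8.125 Y0.911
G1 X20.873 Y2.777
G1 X25.630 Y14.749
M2 ; end

The solid is a regular 6-sided prism (a cylinder approximated with 6 flat sides), circumscribed radius ≈ 12.9 mm, height ≈ 27.4 mm. Slicing at Δz = 5.479 mm — 5 equal slices spanning the solid's height, so layer i sits at z = i·h/5 — gives 5 non-empty perimeters. Each is a 6-segment closed polygon; G0 lifts to the layer z and rapids to the start vertex, then G1 traces the edges.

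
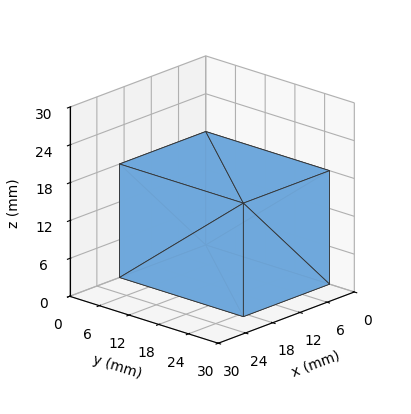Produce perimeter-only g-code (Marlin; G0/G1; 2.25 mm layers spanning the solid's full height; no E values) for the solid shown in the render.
Reading the render: the shape is a rectangular box, roughly 19 × 25 mm footprint and 18 mm tall (dimensions read to the nearest mm from the axis ticks). For the g-code, the solid's height is divided into equal slices at the stated Δz and each level perimeter traced with G1 moves after a G0 lift.

; perimeter-only toolpath
G21 ; units = mm
G90 ; absolute positioning
G28 ; home
; layer 1
G0 Z2.25
G0 X0.00 Y0.00
G1 X19.00 Y0.00
G1 X19.00 Y25.00
G1 X0.00 Y25.00
G1 X0.00 Y0.00
; layer 2
G0 Z4.50
G0 X0.00 Y0.00
G1 X19.00 Y0.00
G1 X19.00 Y25.00
G1 X0.00 Y25.00
G1 X0.00 Y0.00
; layer 3
G0 Z6.75
G0 X0.00 Y0.00
G1 X19.00 Y0.00
G1 X19.00 Y25.00
G1 X0.00 Y25.00
G1 X0.00 Y0.00
; layer 4
G0 Z9.00
G0 X0.00 Y0.00
G1 X19.00 Y0.00
G1 X19.00 Y25.00
G1 X0.00 Y25.00
G1 X0.00 Y0.00
; layer 5
G0 Z11.25
G0 X0.00 Y0.00
G1 X19.00 Y0.00
G1 X19.00 Y25.00
G1 X0.00 Y25.00
G1 X0.00 Y0.00
; layer 6
G0 Z13.50
G0 X0.00 Y0.00
G1 X19.00 Y0.00
G1 X19.00 Y25.00
G1 X0.00 Y25.00
G1 X0.00 Y0.00
; layer 7
G0 Z15.75
G0 X0.00 Y0.00
G1 X19.00 Y0.00
G1 X19.00 Y25.00
G1 X0.00 Y25.00
G1 X0.00 Y0.00
; layer 8
G0 Z18.00
G0 X0.00 Y0.00
G1 X19.00 Y0.00
G1 X19.00 Y25.00
G1 X0.00 Y25.00
G1 X0.00 Y0.00
M2 ; end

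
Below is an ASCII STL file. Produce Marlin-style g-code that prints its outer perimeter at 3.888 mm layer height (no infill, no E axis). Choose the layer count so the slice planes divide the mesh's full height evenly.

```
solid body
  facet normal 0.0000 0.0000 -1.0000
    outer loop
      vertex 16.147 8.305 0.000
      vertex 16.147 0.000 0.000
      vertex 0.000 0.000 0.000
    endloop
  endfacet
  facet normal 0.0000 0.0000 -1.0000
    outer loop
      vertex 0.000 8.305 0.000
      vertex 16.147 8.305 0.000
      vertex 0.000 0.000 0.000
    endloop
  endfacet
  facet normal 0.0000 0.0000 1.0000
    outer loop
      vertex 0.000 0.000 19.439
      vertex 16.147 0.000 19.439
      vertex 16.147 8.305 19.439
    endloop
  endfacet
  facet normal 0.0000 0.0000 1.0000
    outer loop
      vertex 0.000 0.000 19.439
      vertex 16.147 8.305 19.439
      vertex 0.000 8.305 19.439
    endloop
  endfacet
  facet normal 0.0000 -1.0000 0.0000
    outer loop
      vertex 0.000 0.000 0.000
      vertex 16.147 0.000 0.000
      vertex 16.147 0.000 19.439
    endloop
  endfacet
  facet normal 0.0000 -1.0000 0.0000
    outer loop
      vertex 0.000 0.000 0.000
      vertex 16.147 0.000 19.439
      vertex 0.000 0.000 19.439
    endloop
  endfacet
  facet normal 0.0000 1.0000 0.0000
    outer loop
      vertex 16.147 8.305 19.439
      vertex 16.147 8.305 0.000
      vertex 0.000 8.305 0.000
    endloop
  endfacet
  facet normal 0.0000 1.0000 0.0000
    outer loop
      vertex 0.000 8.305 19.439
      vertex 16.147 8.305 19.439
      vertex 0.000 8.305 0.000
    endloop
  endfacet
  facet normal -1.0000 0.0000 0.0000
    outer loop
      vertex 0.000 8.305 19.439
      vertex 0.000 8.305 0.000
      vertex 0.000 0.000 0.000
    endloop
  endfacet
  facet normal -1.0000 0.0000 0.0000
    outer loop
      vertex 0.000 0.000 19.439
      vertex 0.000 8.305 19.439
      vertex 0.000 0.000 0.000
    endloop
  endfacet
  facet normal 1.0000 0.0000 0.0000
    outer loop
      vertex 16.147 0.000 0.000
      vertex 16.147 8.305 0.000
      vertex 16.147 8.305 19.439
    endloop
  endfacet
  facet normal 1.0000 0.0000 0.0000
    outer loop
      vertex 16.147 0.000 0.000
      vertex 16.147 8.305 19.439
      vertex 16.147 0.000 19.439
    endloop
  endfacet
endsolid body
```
; perimeter-only toolpath
G21 ; units = mm
G90 ; absolute positioning
G28 ; home
; layer 1
G0 Z3.888
G0 X0.000 Y0.000
G1 X16.147 Y0.000
G1 X16.147 Y8.305
G1 X0.000 Y8.305
G1 X0.000 Y0.000
; layer 2
G0 Z7.776
G0 X0.000 Y0.000
G1 X16.147 Y0.000
G1 X16.147 Y8.305
G1 X0.000 Y8.305
G1 X0.000 Y0.000
; layer 3
G0 Z11.663
G0 X0.000 Y0.000
G1 X16.147 Y0.000
G1 X16.147 Y8.305
G1 X0.000 Y8.305
G1 X0.000 Y0.000
; layer 4
G0 Z15.551
G0 X0.000 Y0.000
G1 X16.147 Y0.000
G1 X16.147 Y8.305
G1 X0.000 Y8.305
G1 X0.000 Y0.000
; layer 5
G0 Z19.439
G0 X0.000 Y0.000
G1 X16.147 Y0.000
G1 X16.147 Y8.305
G1 X0.000 Y8.305
G1 X0.000 Y0.000
M2 ; end

The solid is a rectangular box, roughly 16.1 × 8.3 mm footprint and 19.4 mm tall. Slicing at Δz = 3.888 mm — 5 equal slices spanning the solid's height, so layer i sits at z = i·h/5 — gives 5 non-empty perimeters. Each is a 4-segment closed polygon; G0 lifts to the layer z and rapids to the start vertex, then G1 traces the edges.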